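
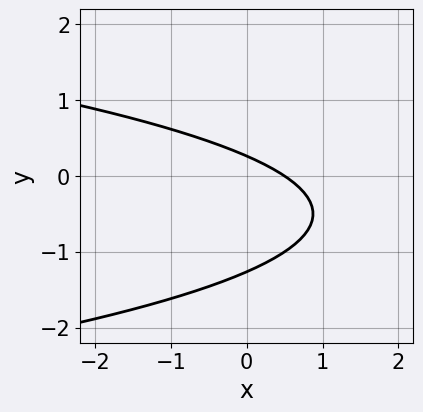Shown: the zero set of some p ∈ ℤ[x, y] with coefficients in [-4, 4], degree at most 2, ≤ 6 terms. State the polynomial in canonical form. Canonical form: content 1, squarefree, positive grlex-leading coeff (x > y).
3*y^2 + 2*x + 3*y - 1

First, the degree is 2 — the shape is more complex than any degree-1 curve.
Finally, solving for integer coefficients yields p as stated.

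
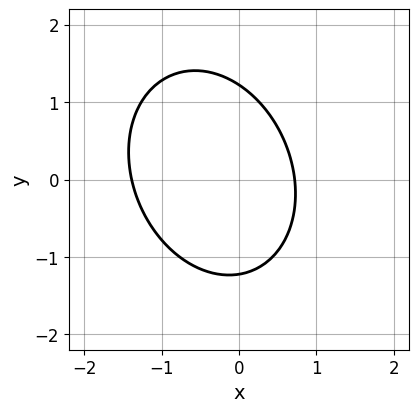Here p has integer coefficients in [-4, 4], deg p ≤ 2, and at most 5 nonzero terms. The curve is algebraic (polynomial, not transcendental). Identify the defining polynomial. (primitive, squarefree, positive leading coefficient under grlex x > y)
(a) deg p = 2. A generic line meets the curve in up to 2 points.
(b) Putting this together gives p.

3*x^2 + x*y + 2*y^2 + 2*x - 3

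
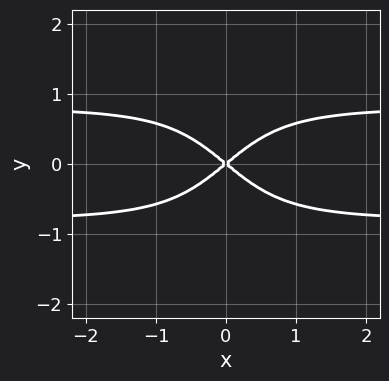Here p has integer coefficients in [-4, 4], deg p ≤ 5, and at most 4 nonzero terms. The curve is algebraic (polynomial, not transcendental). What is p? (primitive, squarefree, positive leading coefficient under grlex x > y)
3*x^2*y^2 - 2*x^2 + 3*y^2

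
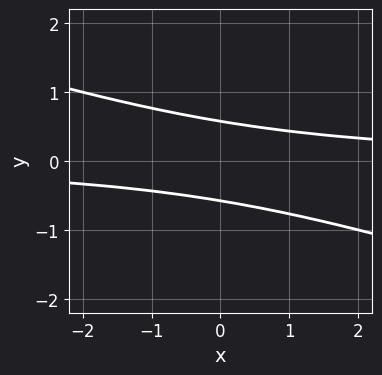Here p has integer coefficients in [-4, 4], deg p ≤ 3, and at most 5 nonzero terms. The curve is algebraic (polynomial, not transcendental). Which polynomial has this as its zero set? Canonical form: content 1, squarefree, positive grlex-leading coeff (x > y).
1. The degree is 2 — no degree-1 curve has this shape.
2. Checking where it meets the axes: it misses every integer gridline on the x-axis.
3. These observations pin down the coefficients.

x*y + 3*y^2 - 1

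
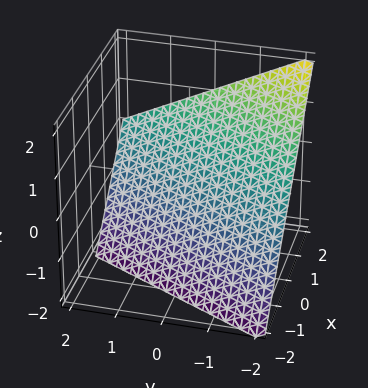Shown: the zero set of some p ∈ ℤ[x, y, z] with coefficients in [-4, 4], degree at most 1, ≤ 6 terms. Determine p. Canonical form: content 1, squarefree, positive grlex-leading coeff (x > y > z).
Degree: every cross-section is a straight line — this is a plane, so deg p = 1.
Reading off the gridlines: it meets the x-axis at x = 1 (among the integer gridlines); one z-axis crossing is at z = -1.
Together with the visible shape, these determine p as stated. Check: (0, -2, 0) on the y-axis lies on the surface, and p(0, -2, 0) = 0. ✓

2*x - y - 2*z - 2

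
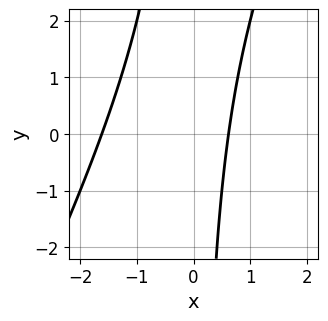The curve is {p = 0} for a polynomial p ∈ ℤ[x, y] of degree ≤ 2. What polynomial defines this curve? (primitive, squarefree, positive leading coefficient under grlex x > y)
2*x^2 - x*y + 2*x - 2

1. The degree is 2 — the shape is more complex than any degree-1 curve.
2. Checking where it meets the axes: it misses every integer gridline on the y-axis.
3. These observations pin down the coefficients.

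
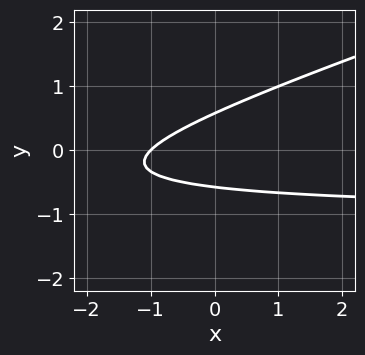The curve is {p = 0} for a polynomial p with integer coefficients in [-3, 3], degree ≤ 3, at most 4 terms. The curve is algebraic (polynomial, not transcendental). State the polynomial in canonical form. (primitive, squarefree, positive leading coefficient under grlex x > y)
x*y - 3*y^2 + x + 1

First, the degree is 2 — a generic line meets the curve in up to 2 points.
Next, reading off the gridlines: it meets the x-axis at x = -1 (among the integer gridlines).
Finally, the integer polynomial consistent with all of this is the stated p.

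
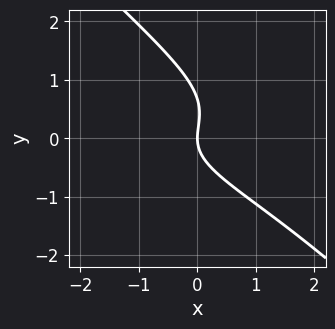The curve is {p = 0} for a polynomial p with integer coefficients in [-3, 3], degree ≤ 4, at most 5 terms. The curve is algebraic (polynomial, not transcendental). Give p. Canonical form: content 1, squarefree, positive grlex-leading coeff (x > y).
3*x*y^2 + 3*y^3 - 2*y^2 + 3*x

(a) deg p = 3.
(b) From the axis intercepts and sections: one y-axis crossing is at y = 0; it meets the x-axis at x = 0 (among the integer gridlines).
(c) Solving for integer coefficients yields p as stated.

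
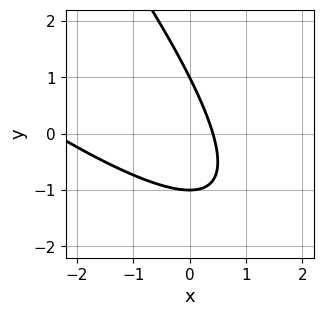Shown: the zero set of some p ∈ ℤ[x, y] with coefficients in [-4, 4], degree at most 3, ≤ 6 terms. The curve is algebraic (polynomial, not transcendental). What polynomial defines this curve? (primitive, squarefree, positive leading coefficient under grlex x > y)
x^2 + 2*x*y + y^2 + 2*x - 1

Degree: a generic line meets the curve in up to 2 points, so deg p = 2.
From the visible intercepts: the y-axis gridline crossings are at y ∈ {-1, 1}.
Matching integer coefficients to the picture gives p.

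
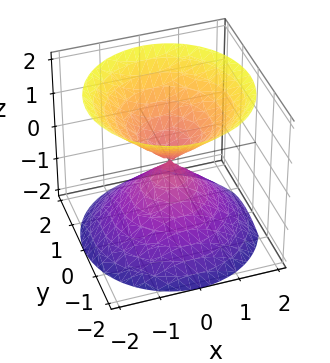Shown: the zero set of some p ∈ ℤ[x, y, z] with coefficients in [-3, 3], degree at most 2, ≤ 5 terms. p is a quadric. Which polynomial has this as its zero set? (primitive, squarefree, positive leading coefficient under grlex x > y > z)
x^2 + y^2 - z^2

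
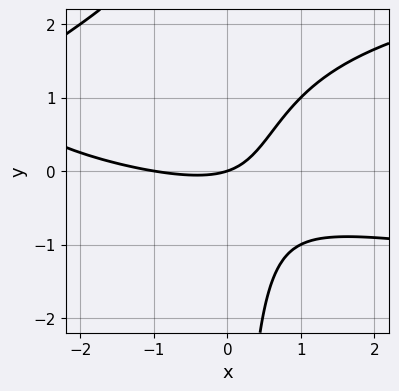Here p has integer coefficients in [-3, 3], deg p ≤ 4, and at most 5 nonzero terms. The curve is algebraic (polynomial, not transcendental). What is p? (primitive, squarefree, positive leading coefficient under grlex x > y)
(a) deg p = 3. The shape is more complex than any degree-2 curve.
(b) Against the integer gridlines: one y-axis crossing is at y = 0; among the integer gridlines, it crosses the x-axis at x ∈ {-1, 0}.
(c) Solving for integer coefficients yields p as stated.

2*x*y^2 - x^2 - 3*x*y - x + 3*y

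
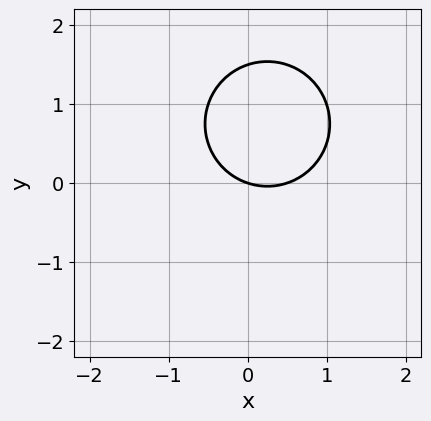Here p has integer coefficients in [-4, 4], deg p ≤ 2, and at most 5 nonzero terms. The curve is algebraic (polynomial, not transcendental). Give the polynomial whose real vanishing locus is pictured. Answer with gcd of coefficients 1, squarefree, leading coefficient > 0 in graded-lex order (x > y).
(a) The degree is 2 — no degree-1 curve has this shape.
(b) Reading off the gridlines: it meets the y-axis at y = 0 (among the integer gridlines); it meets the x-axis at x = 0 (among the integer gridlines).
(c) Fitting integer coefficients to these (and the overall shape) gives p.

2*x^2 + 2*y^2 - x - 3*y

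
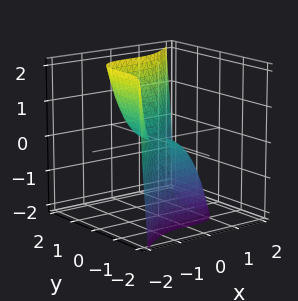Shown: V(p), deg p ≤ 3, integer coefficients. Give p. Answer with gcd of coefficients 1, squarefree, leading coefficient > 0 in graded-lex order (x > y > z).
x^3 - y^3 + z

1. The degree is 3 — the shape is more complex than any degree-2 surface.
2. From the visible intercepts: it meets the z-axis at z = 0 (among the integer gridlines); it crosses the x-axis at the gridline x = 0.
3. Fitting integer coefficients to these (and the overall shape) gives p.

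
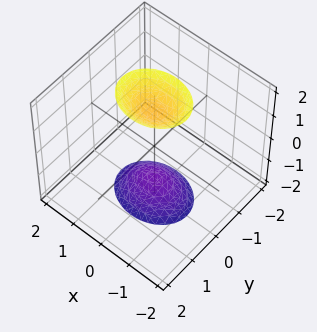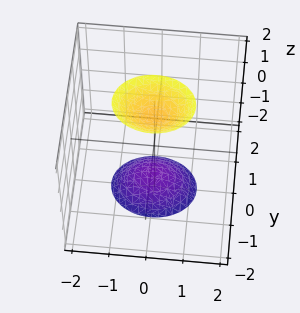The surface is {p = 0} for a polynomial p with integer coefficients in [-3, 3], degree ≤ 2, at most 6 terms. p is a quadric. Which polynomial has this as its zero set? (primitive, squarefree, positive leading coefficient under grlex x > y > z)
2*x^2 + 3*y^2 - z^2 + 2

The picture has 2 separate pieces.
deg p = 2.
Symmetries: it's symmetric under x → −x, forcing even powers of x; it's symmetric under y → −y, forcing even powers of y; the z ↦ −z reflection is a symmetry, so z appears only in even powers.
Checking where it meets the axes: no y-intercept at any integer in the box; the surface avoids every integer x-axis point in the box.
Assembling these constraints gives the stated polynomial.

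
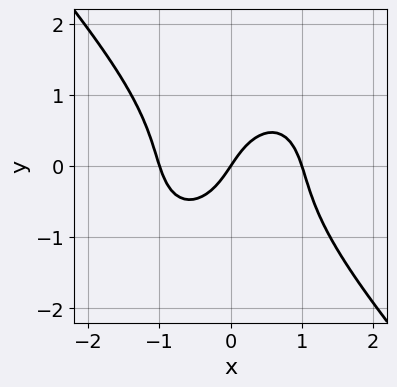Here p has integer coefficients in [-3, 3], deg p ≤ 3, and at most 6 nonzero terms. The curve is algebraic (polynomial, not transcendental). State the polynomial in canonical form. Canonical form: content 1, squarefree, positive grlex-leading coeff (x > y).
(a) deg p = 3. A generic line meets the curve in up to 3 points.
(b) From the visible intercepts: the x-axis gridline crossings are at x ∈ {-1, 0, 1}; one y-axis crossing is at y = 0.
(c) Assembling these constraints gives the stated polynomial.

3*x^3 + 2*y^3 - 3*x + 2*y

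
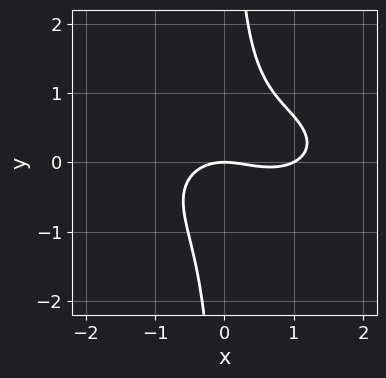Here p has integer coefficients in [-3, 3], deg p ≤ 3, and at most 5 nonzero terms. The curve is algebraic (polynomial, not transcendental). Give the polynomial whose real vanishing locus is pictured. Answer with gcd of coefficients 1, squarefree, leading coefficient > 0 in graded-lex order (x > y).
(a) deg p = 3. The shape is more complex than any degree-2 curve.
(b) Reading off the gridlines: it meets the y-axis at y = 0 (among the integer gridlines); among the integer gridlines, it crosses the x-axis at x ∈ {0, 1}.
(c) These observations pin down the coefficients.

x^3 + 3*x*y^2 - x^2 - 2*y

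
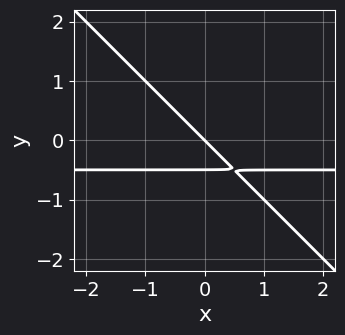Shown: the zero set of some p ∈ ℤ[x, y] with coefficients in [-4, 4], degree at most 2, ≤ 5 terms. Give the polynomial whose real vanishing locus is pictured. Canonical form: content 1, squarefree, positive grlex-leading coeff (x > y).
2*x*y + 2*y^2 + x + y

The degree is 2 — a generic line meets the curve in up to 2 points.
Reading off the gridlines: one x-axis crossing is at x = 0; it crosses the y-axis at the gridline y = 0.
Matching integer coefficients to the picture gives p.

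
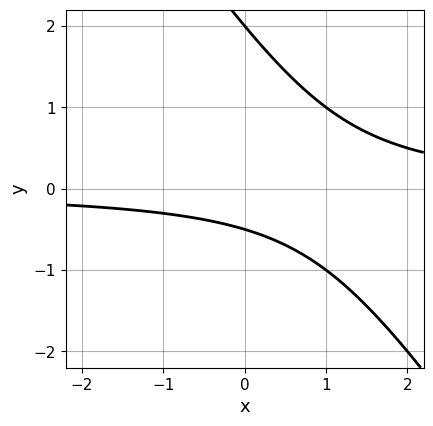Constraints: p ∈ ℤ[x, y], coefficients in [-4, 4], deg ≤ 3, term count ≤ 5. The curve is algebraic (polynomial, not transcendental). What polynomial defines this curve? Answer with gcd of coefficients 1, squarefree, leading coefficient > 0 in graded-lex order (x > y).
3*x*y + 2*y^2 - 3*y - 2

First, deg p = 2.
Next, checking where it meets the axes: it misses every integer gridline on the x-axis; one y-axis crossing is at y = 2.
Finally, fitting integer coefficients to these (and the overall shape) gives p.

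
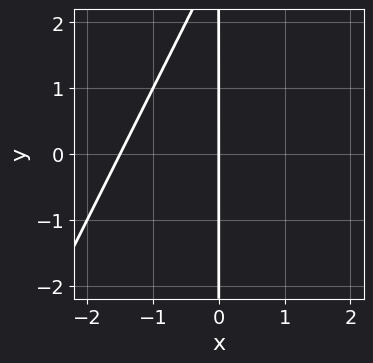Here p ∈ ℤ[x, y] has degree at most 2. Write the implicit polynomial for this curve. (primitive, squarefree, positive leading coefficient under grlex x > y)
1. Degree: no degree-1 curve has this shape, so deg p = 2.
2. Observable constraints: every point of the y-axis in the box is on the curve; it meets the x-axis at x = 0 (among the integer gridlines).
3. Fitting integer coefficients to these (and the overall shape) gives p.

2*x^2 - x*y + 3*x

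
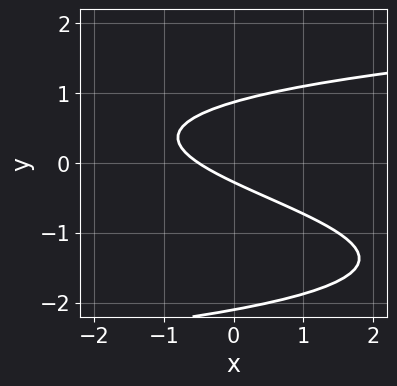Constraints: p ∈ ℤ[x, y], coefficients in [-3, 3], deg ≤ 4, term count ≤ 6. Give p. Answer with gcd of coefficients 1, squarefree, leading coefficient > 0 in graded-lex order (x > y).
2*y^3 + 3*y^2 - 2*x - 3*y - 1

The degree is 3 — a generic line meets the curve in up to 3 points.
Putting this together gives p.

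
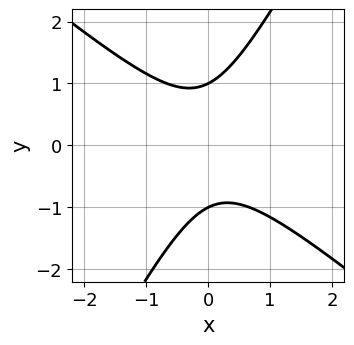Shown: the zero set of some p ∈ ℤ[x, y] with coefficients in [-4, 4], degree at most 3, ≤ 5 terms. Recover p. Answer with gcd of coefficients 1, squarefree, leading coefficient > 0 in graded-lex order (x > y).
3*x^2 + 2*x*y - 2*y^2 + 2

First, the degree is 2 — a generic line meets the curve in up to 2 points.
Next, reading off the gridlines: no x-intercept at any integer in the box; the y-axis gridline crossings are at y ∈ {-1, 1}.
Finally, matching integer coefficients to the picture gives p.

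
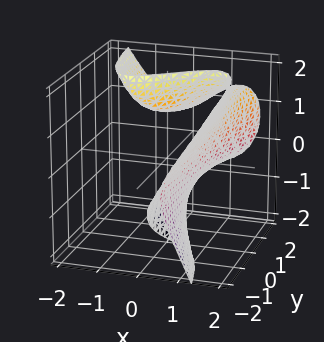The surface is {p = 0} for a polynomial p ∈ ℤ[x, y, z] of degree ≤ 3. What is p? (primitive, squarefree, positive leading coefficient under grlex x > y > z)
1. The degree is 3 — the shape is more complex than any degree-2 surface.
2. From the axis intercepts and sections: it misses every integer gridline on the z-axis; no y-intercept at any integer in the box.
3. The integer polynomial consistent with all of this is the stated p.

3*x^3 - 2*x^2*y + 2*y*z^2 - 3*x*z - 2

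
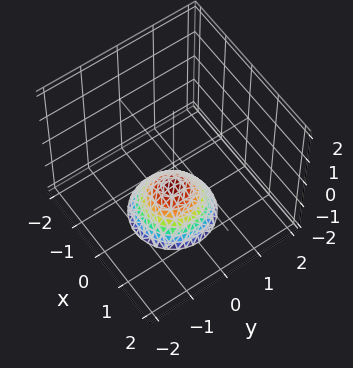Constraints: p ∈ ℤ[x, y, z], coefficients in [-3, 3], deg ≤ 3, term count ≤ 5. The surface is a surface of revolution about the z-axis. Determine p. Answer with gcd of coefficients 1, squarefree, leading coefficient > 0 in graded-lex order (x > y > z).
x^2 + y^2 + z + 1

The degree is 2 — the shape is more complex than any degree-1 surface.
Symmetry: the surface is invariant under rotation about z: p = q(x² + y², z).
Observable constraints: the surface avoids every integer x-axis point in the box; a circular section at z = -2 has radius exactly 1.
Together with the visible shape, these determine p as stated. Check: (0, 0, -1) on the z-axis lies on the surface, and p(0, 0, -1) = 0. ✓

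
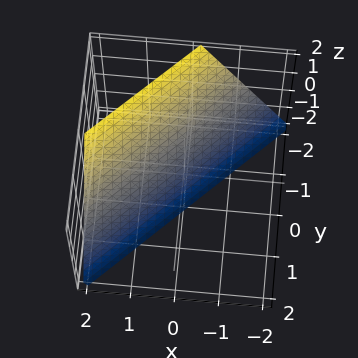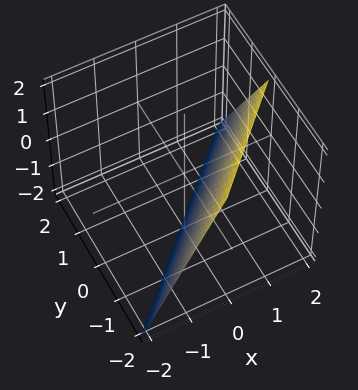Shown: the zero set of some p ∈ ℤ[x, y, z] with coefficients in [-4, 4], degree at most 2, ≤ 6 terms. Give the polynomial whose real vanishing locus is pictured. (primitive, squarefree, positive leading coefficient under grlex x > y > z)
2*x - 2*y - z - 2

1. Degree: the surface is flat (a plane), so deg p = 1.
2. Reading off the gridlines: it meets the z-axis at z = -2 (among the integer gridlines); one x-axis crossing is at x = 1; it crosses the y-axis at the gridline y = -1.
3. Solving for integer coefficients yields p as stated.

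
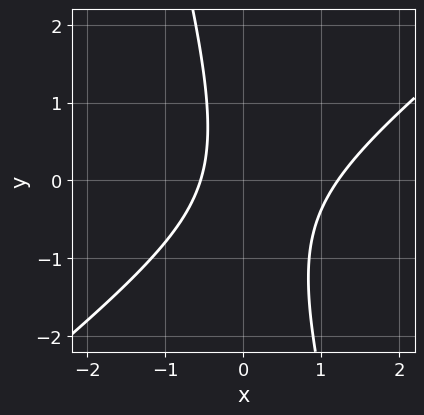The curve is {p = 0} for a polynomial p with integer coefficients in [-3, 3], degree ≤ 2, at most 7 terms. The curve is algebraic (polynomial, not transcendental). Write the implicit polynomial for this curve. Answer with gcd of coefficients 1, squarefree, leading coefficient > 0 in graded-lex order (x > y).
3*x^2 - 3*x*y - y^2 - 2*x - 2

First, the degree is 2 — a generic line meets the curve in up to 2 points.
Next, reading off the gridlines: the curve avoids every integer y-axis point in the box.
Finally, matching integer coefficients to the picture gives p.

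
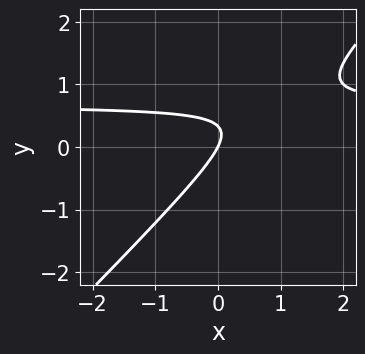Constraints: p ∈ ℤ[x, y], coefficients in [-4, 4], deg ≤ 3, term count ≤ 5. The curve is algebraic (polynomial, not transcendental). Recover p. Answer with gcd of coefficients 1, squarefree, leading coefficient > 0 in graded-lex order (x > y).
1. deg p = 2. No degree-1 curve has this shape.
2. From the visible intercepts: it meets the y-axis at y = 0 (among the integer gridlines); it crosses the x-axis at the gridline x = 0.
3. Fitting integer coefficients to these (and the overall shape) gives p.

3*x*y - 3*y^2 - 2*x + y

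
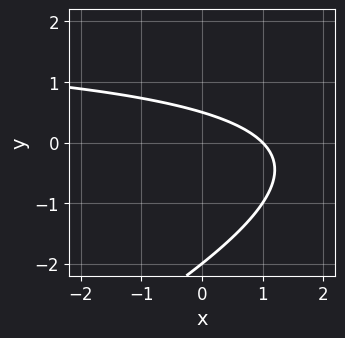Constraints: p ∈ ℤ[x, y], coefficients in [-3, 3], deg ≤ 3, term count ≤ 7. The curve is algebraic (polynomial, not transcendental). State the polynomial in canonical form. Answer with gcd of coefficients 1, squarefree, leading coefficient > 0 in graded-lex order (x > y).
First, the degree is 2 — a generic line meets the curve in up to 2 points.
Then, from the visible intercepts: it meets the y-axis at y = -2 (among the integer gridlines); it meets the x-axis at x = 1 (among the integer gridlines).
Finally, putting this together gives p.

x*y - 2*y^2 - 2*x - 3*y + 2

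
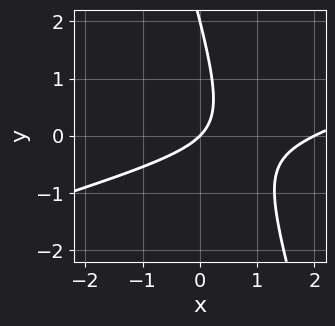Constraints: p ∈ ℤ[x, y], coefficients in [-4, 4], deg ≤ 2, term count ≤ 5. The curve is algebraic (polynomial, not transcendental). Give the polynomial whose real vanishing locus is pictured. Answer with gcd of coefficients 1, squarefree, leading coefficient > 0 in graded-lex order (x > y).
Degree: the shape is more complex than any degree-1 curve, so deg p = 2.
Observable constraints: the x-axis gridline crossings are at x ∈ {0, 2}; among the integer gridlines, it crosses the y-axis at y ∈ {0, 2}.
Matching integer coefficients to the picture gives p.

x^2 - 3*x*y - y^2 - 2*x + 2*y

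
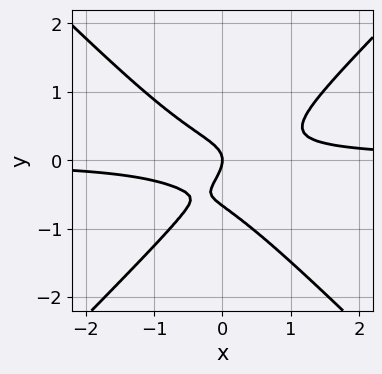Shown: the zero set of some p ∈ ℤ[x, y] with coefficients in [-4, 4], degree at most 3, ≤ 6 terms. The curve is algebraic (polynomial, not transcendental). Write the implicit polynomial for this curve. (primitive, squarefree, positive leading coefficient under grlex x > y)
3*x^2*y - 3*y^3 - 2*y^2 - x

1. deg p = 3. A generic line meets the curve in up to 3 points.
2. Checking where it meets the axes: it meets the y-axis at y = 0 (among the integer gridlines); one x-axis crossing is at x = 0.
3. Fitting integer coefficients to these (and the overall shape) gives p.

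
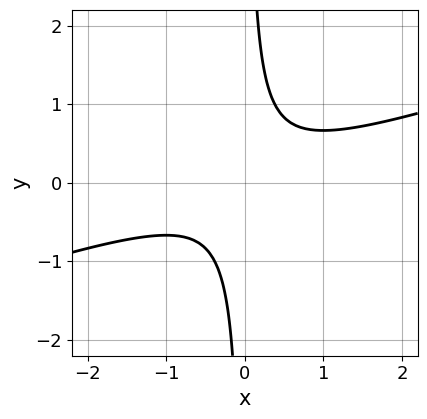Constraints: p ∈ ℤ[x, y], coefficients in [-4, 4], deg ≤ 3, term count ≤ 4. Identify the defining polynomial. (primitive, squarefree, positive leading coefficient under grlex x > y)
1. The degree is 2 — the shape is more complex than any degree-1 curve.
2. Checking where it meets the axes: no y-intercept at any integer in the box; the curve avoids every integer x-axis point in the box.
3. Putting this together gives p.

x^2 - 3*x*y + 1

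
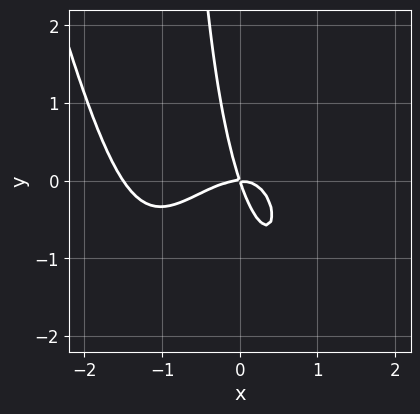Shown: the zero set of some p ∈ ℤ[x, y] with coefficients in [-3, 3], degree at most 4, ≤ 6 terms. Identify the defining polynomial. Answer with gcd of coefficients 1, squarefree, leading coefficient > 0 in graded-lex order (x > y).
First, degree: no degree-3 curve has this shape, so deg p = 4.
Then, from the axis intercepts and sections: it meets the x-axis at x = 0 (among the integer gridlines); it crosses the y-axis at the gridline y = 0.
Finally, the integer polynomial consistent with all of this is the stated p.

2*x^4 + 3*x^3 + x*y^2 + 3*x*y + y^2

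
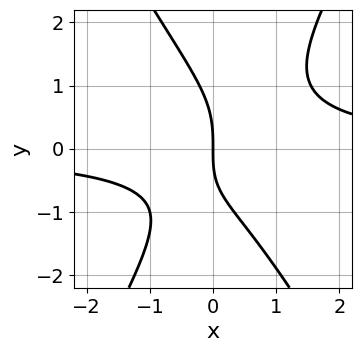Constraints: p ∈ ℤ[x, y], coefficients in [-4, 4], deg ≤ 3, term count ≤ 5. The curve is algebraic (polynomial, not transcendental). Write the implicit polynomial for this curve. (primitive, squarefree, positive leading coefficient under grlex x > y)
3*x^2*y - y^3 - x*y - 3*x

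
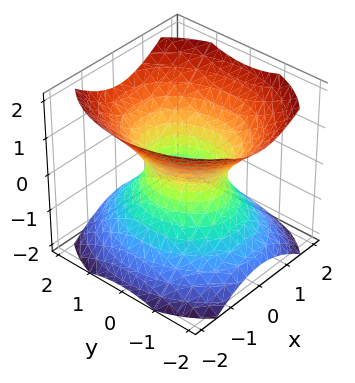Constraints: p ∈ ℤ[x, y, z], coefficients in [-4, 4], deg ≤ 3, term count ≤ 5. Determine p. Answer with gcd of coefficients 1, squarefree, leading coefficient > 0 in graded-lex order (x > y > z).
First, degree: one connected sheet with a waist; a quadric, so deg p = 2.
Then, symmetries: mirror symmetry z ↦ −z ⇒ only even powers of z; the y ↦ −y reflection is a symmetry, so y appears only in even powers; mirror symmetry x ↦ −x ⇒ only even powers of x.
Then, from the axis intercepts and sections: the y-axis gridline crossings are at y ∈ {-1, 1}; it misses every integer gridline on the z-axis.
Finally, together with the visible shape, these determine p as stated.

3*x^2 + 2*y^2 - 3*z^2 - 2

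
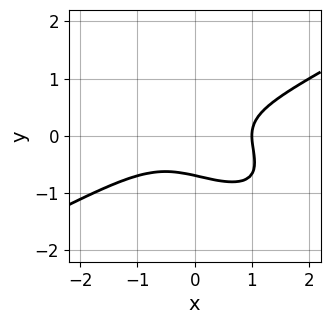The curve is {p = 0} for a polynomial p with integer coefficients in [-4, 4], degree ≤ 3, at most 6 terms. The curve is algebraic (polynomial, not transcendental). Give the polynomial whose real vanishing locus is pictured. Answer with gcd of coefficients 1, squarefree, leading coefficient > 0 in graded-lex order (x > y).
1. Degree: a generic line meets the curve in up to 3 points, so deg p = 3.
2. Against the integer gridlines: one x-axis crossing is at x = 1.
3. Matching integer coefficients to the picture gives p.

x^3 - 2*x*y^2 - 3*y^3 - 1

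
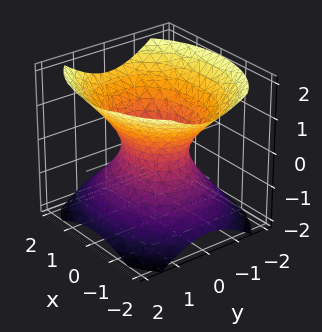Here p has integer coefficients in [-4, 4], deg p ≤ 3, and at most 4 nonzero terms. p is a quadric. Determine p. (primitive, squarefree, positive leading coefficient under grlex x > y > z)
1. deg p = 2. One connected sheet with a waist; a quadric.
2. Symmetries: the y ↦ −y reflection is a symmetry, so y appears only in even powers; the x ↦ −x reflection is a symmetry, so x appears only in even powers; mirror symmetry z ↦ −z ⇒ only even powers of z.
3. Checking where it meets the axes: it misses every integer gridline on the z-axis; among the integer gridlines, it crosses the x-axis at x ∈ {-1, 1}.
4. Assembling these constraints gives the stated polynomial.

2*x^2 + 3*y^2 - 3*z^2 - 2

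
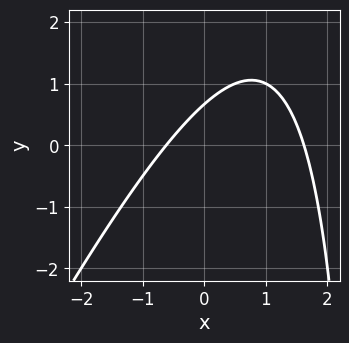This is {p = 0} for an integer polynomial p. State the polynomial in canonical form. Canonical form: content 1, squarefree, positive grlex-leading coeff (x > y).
2*x^2 - x*y - 2*x + 3*y - 2

First, degree: no degree-1 curve has this shape, so deg p = 2.
Finally, matching integer coefficients to the picture gives p.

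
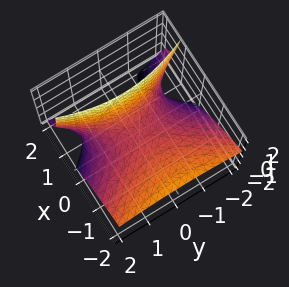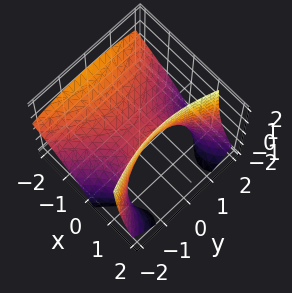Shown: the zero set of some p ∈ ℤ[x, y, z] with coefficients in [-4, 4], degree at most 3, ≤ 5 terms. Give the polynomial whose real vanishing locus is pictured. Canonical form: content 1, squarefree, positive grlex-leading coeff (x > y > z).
2*x^2 + 3*x*z - y^2 - 3*z

The degree is 2 — a generic line meets the surface in up to 2 points.
Against the integer gridlines: it meets the z-axis at z = 0 (among the integer gridlines); it crosses the x-axis at the gridline x = 0; one y-axis crossing is at y = 0.
Assembling these constraints gives the stated polynomial.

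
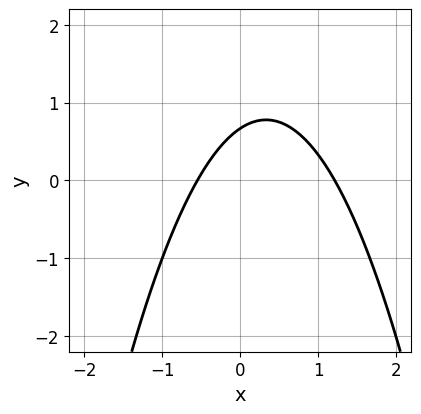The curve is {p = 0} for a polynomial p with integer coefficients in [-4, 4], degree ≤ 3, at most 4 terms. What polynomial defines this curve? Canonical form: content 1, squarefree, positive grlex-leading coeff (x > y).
Degree: no degree-1 curve has this shape, so deg p = 2.
Solving for integer coefficients yields p as stated.

3*x^2 - 2*x + 3*y - 2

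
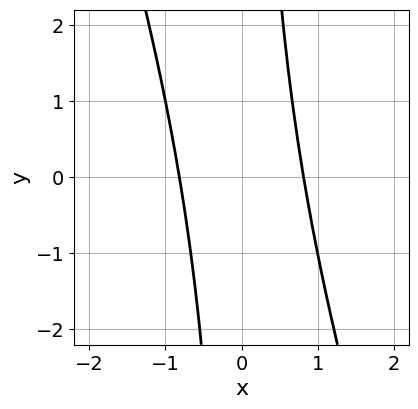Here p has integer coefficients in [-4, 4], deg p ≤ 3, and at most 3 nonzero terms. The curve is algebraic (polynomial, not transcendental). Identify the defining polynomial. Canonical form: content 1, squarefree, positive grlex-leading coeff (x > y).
First, degree: a generic line meets the curve in up to 2 points, so deg p = 2.
Then, reading off the gridlines: the curve avoids every integer y-axis point in the box.
Finally, assembling these constraints gives the stated polynomial.

3*x^2 + x*y - 2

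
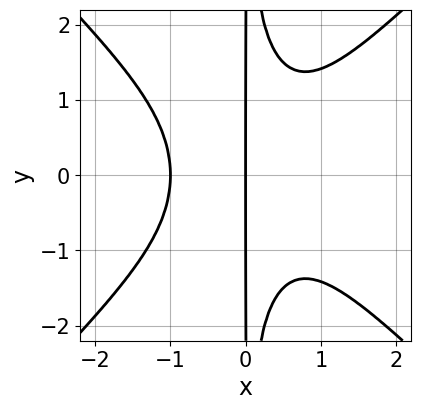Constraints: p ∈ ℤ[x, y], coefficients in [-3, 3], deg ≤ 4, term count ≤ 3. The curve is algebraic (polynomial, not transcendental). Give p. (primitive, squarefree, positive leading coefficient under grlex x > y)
1. Degree: a generic line meets the curve in up to 4 points, so deg p = 4.
2. Symmetries: it's symmetric under y → −y, forcing even powers of y.
3. Observable constraints: the visible y-axis segment lies entirely on the curve; among the integer gridlines, it crosses the x-axis at x ∈ {-1, 0}.
4. Together with the visible shape, these determine p as stated.

x^4 - x^2*y^2 + x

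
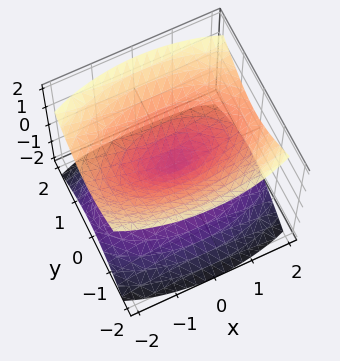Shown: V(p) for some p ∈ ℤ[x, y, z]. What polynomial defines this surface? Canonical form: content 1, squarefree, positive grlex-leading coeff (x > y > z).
There are 2 components. Treating them together as one polynomial.
deg p = 2. Two nappes meeting at a single point; a quadric.
Symmetries: mirror symmetry x ↦ −x ⇒ only even powers of x; the y ↦ −y reflection is a symmetry, so y appears only in even powers; the z ↦ −z reflection is a symmetry, so z appears only in even powers.
From the axis intercepts and sections: one z-axis crossing is at z = 0; it crosses the x-axis at the gridline x = 0; it crosses the y-axis at the gridline y = 0.
Putting this together gives p.

x^2 + 3*y^2 - 3*z^2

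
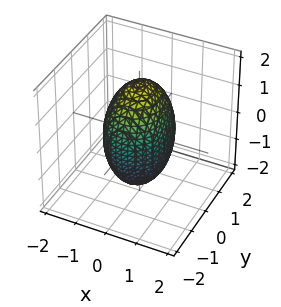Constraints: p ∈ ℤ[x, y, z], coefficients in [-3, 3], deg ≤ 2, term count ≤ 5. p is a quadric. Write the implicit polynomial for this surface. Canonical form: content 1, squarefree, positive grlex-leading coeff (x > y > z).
1. deg p = 2.
2. Symmetries: the z ↦ −z reflection is a symmetry, so z appears only in even powers; it's symmetric under x → −x, forcing even powers of x; it's symmetric under y → −y, forcing even powers of y.
3. From the visible intercepts: the x-axis gridline crossings are at x ∈ {-1, 1}.
4. The integer polynomial consistent with all of this is the stated p.

3*x^2 + 2*y^2 + z^2 - 3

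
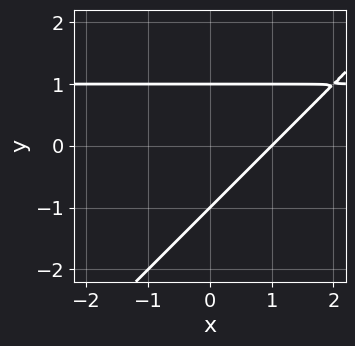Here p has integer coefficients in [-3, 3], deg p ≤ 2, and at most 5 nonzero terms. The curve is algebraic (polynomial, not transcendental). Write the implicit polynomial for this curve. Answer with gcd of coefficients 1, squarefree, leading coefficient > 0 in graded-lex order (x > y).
x*y - y^2 - x + 1

The degree is 2 — a generic line meets the curve in up to 2 points.
Against the integer gridlines: one x-axis crossing is at x = 1; among the integer gridlines, it crosses the y-axis at y ∈ {-1, 1}.
Solving for integer coefficients yields p as stated.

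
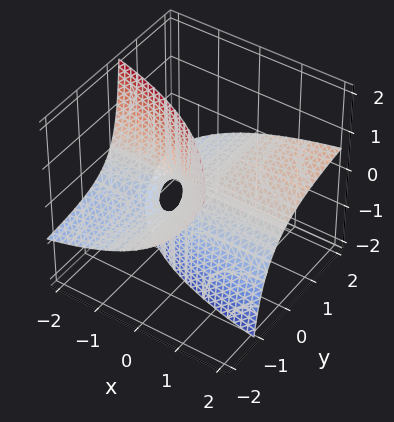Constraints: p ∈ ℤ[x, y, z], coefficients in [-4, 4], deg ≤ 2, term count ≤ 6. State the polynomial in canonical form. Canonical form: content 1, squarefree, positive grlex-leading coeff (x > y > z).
x*y - x*z - 2*y*z - z

First, the degree is 2 — no degree-1 surface has this shape.
Next, from the visible intercepts: every point of the y-axis in the box is on the surface; one z-axis crossing is at z = 0; the visible x-axis segment lies entirely on the surface.
Finally, putting this together gives p.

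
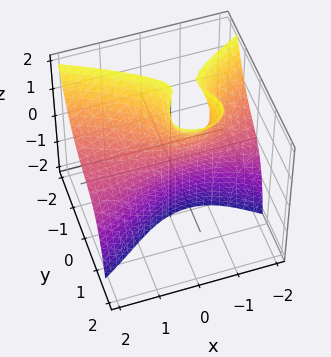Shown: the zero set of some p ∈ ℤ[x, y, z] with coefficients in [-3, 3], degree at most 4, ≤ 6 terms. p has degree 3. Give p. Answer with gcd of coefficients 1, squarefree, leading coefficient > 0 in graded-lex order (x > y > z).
x^2*z + 2*y^3 + x*z - 2*y*z + 3*y

Degree: the shape is more complex than any degree-2 surface, so deg p = 3.
From the axis intercepts and sections: the visible x-axis segment lies entirely on the surface; one y-axis crossing is at y = 0.
Putting this together gives p. Check: (0, 0, -1) on the z-axis lies on the surface, and p(0, 0, -1) = 0. ✓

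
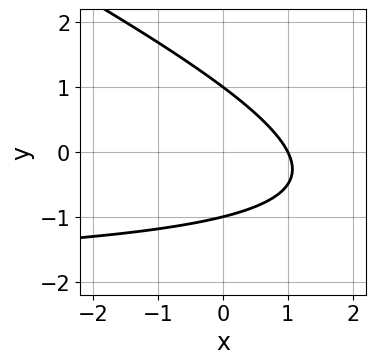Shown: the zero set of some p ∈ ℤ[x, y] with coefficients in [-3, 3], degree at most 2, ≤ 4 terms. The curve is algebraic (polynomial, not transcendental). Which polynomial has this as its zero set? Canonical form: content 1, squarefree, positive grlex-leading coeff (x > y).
x*y + 2*y^2 + 2*x - 2

(a) deg p = 2. No degree-1 curve has this shape.
(b) From the axis intercepts and sections: one x-axis crossing is at x = 1; among the integer gridlines, it crosses the y-axis at y ∈ {-1, 1}.
(c) Assembling these constraints gives the stated polynomial.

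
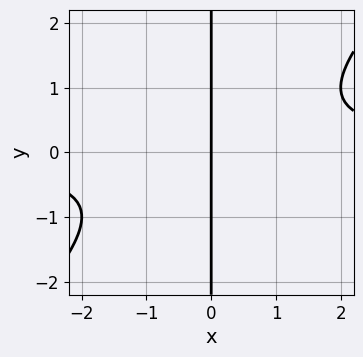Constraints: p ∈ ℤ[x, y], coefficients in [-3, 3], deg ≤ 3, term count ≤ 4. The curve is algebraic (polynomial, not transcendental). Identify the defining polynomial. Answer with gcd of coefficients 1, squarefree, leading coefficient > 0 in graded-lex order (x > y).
(a) Degree: the shape is more complex than any degree-2 curve, so deg p = 3.
(b) Checking where it meets the axes: it crosses the x-axis at the gridline x = 0; the visible y-axis segment lies entirely on the curve.
(c) The integer polynomial consistent with all of this is the stated p.

x^2*y - x*y^2 - x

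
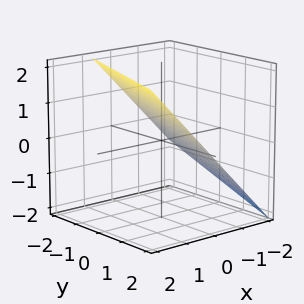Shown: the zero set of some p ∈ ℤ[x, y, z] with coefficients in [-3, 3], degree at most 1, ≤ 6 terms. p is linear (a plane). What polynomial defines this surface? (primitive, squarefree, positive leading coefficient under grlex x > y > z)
Degree: every cross-section is a straight line — this is a plane, so deg p = 1.
Observable constraints: it crosses the y-axis at the gridline y = 2.
Putting this together gives p.

3*x - y - 3*z + 2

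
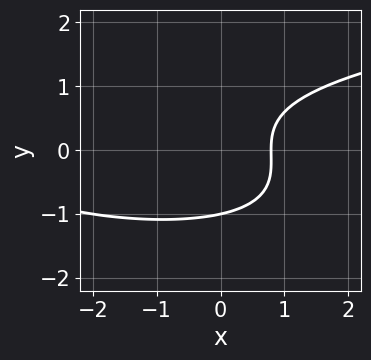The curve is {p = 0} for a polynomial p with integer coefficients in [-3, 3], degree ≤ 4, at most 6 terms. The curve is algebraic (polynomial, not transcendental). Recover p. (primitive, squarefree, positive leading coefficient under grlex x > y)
x*y^2 + 3*y^3 - x^2 - 3*x + 3

(a) deg p = 3. The shape is more complex than any degree-2 curve.
(b) From the visible intercepts: it crosses the y-axis at the gridline y = -1.
(c) Together with the visible shape, these determine p as stated.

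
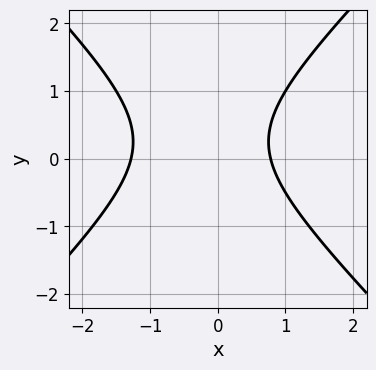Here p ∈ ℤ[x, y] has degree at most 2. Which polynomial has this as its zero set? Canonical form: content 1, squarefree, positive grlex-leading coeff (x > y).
Degree: no degree-1 curve has this shape, so deg p = 2.
Checking where it meets the axes: the curve avoids every integer y-axis point in the box.
Together with the visible shape, these determine p as stated.

2*x^2 - 2*y^2 + x + y - 2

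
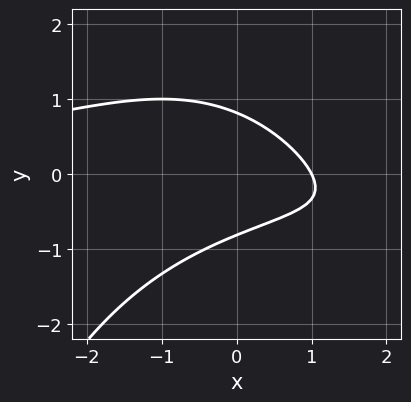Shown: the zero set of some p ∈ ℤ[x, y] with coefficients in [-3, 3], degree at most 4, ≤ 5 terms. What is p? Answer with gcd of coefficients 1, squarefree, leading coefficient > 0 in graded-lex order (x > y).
(a) deg p = 3. The shape is more complex than any degree-2 curve.
(b) Reading off the gridlines: it meets the x-axis at x = 1 (among the integer gridlines).
(c) Fitting integer coefficients to these (and the overall shape) gives p.

x^2*y + 3*y^2 + 2*x - 2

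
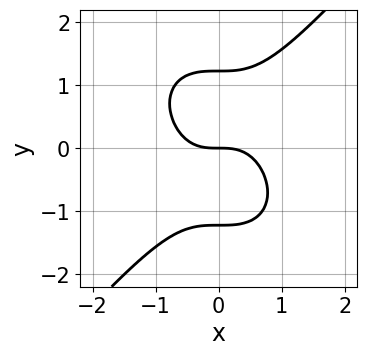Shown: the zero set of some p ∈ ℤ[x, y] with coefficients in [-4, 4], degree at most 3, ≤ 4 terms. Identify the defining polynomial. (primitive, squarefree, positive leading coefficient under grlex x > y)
3*x^3 - 2*y^3 + 3*y

(a) deg p = 3.
(b) From the axis intercepts and sections: one x-axis crossing is at x = 0; it crosses the y-axis at the gridline y = 0.
(c) The integer polynomial consistent with all of this is the stated p.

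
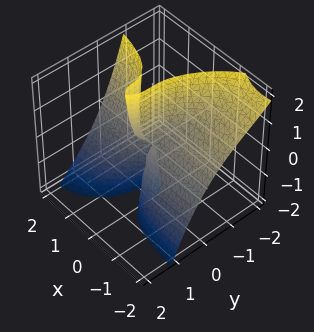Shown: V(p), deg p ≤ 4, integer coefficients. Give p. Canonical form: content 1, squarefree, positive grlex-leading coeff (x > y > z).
Degree: the shape is more complex than any degree-2 surface, so deg p = 3.
Observable constraints: it meets the y-axis at y = 0 (among the integer gridlines); the visible z-axis segment lies entirely on the surface; the visible x-axis segment lies entirely on the surface.
Assembling these constraints gives the stated polynomial.

3*x^2*y + 2*x^2*z - 2*x*y^2 + y^3 - x*z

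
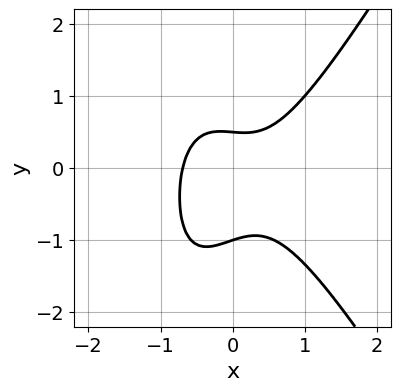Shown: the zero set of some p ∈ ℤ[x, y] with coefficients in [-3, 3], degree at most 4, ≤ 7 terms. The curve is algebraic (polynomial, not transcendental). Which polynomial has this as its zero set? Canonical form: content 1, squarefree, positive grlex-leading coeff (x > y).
3*x^3 - x*y^2 - 2*y^2 - y + 1

1. The degree is 3 — no degree-2 curve has this shape.
2. From the axis intercepts and sections: one y-axis crossing is at y = -1.
3. Matching integer coefficients to the picture gives p.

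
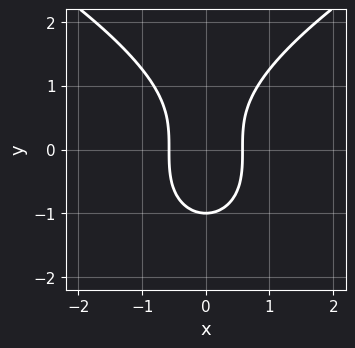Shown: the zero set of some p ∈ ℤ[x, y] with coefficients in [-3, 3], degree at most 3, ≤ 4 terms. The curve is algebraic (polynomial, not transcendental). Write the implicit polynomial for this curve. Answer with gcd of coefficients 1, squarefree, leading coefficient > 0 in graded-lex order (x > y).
y^3 - 3*x^2 + 1

First, degree: no degree-2 curve has this shape, so deg p = 3.
Next, symmetries: the x ↦ −x reflection is a symmetry, so x appears only in even powers.
Then, against the integer gridlines: it meets the y-axis at y = -1 (among the integer gridlines).
Finally, fitting integer coefficients to these (and the overall shape) gives p.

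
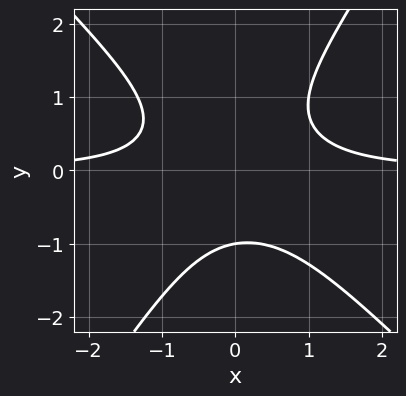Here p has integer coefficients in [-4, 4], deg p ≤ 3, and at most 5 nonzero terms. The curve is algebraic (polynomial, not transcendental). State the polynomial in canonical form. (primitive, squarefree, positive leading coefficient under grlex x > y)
The degree is 3 — no degree-2 curve has this shape.
Against the integer gridlines: no x-intercept at any integer in the box; it meets the y-axis at y = -1 (among the integer gridlines).
Together with the visible shape, these determine p as stated.

3*x^2*y + x*y^2 - 2*y^3 - 2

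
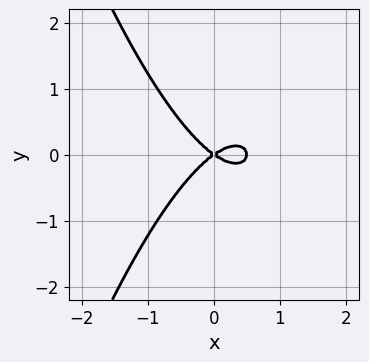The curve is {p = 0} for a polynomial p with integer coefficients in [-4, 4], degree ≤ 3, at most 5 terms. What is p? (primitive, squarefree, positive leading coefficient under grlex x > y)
1. The degree is 3 — a generic line meets the curve in up to 3 points.
2. Symmetries: it's symmetric under y → −y, forcing even powers of y.
3. Observable constraints: it crosses the x-axis at the gridline x = 0; it meets the y-axis at y = 0 (among the integer gridlines).
4. Matching integer coefficients to the picture gives p.

2*x^3 - x^2 + 2*y^2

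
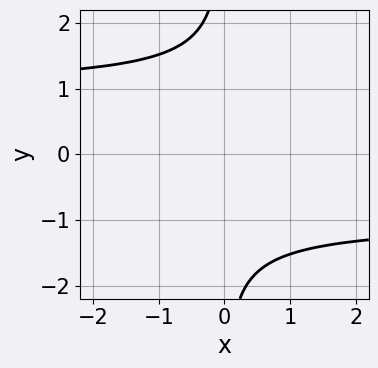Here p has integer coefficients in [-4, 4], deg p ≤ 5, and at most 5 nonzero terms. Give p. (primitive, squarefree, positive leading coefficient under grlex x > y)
x*y^3 - x*y + 2

First, deg p = 4. No degree-3 curve has this shape.
Then, from the visible intercepts: no y-intercept at any integer in the box; the curve avoids every integer x-axis point in the box.
Finally, solving for integer coefficients yields p as stated.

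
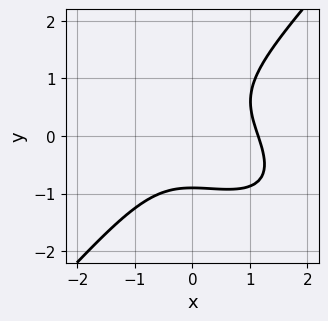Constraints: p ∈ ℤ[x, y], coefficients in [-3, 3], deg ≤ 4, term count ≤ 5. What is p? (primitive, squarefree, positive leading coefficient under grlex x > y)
The degree is 3 — the shape is more complex than any degree-2 curve.
Solving for integer coefficients yields p as stated.

2*x^3 + 2*x^2*y - 3*y^3 + y^2 - 3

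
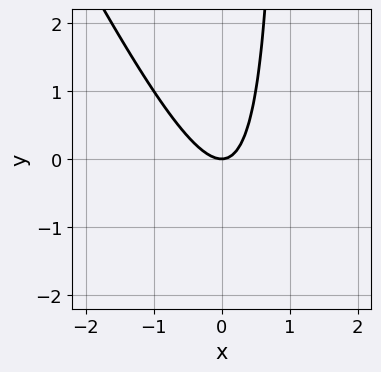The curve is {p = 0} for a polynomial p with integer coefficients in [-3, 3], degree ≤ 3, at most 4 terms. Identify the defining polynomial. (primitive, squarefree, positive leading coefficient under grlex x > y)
First, degree: no degree-1 curve has this shape, so deg p = 2.
Then, from the visible intercepts: it meets the x-axis at x = 0 (among the integer gridlines); it crosses the y-axis at the gridline y = 0.
Finally, together with the visible shape, these determine p as stated.

2*x^2 + x*y - y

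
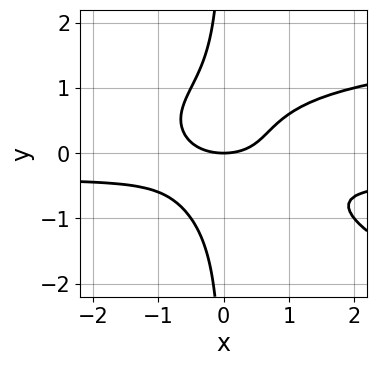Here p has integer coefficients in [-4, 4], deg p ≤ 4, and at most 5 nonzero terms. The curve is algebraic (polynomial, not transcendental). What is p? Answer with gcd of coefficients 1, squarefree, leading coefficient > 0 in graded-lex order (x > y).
x^2*y^2 + 3*x*y^3 - 2*x^2*y - x^2 + 2*y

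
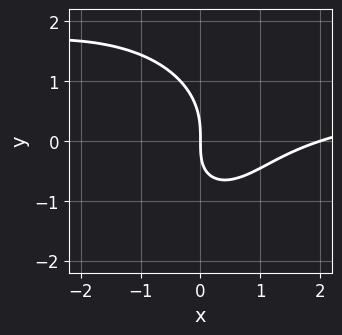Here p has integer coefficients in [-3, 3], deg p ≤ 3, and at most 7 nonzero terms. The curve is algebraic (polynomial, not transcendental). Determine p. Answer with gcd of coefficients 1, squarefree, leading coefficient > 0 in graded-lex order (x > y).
x^2*y + y^3 - x^2 + x*y + 2*x

(a) The degree is 3 — the shape is more complex than any degree-2 curve.
(b) Against the integer gridlines: one y-axis crossing is at y = 0; among the integer gridlines, it crosses the x-axis at x ∈ {0, 2}.
(c) Together with the visible shape, these determine p as stated.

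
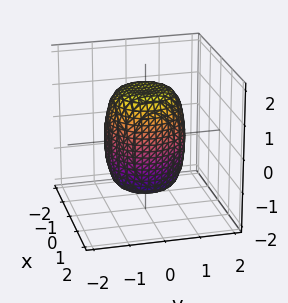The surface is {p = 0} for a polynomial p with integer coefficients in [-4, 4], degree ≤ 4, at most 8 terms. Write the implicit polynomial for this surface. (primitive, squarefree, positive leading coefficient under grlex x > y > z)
2*x^4 + 4*x^2*y^2 + 2*y^4 - x^2 - y^2 + z^2 - 2

First, degree: no degree-3 surface has this shape, so deg p = 4.
Then, symmetries: rotational symmetry about the z-axis ⇒ p depends on x, y only through x² + y².
Next, checking where it meets the axes: a circular section at z = 0 has radius between 1 and 2.
Finally, these observations pin down the coefficients.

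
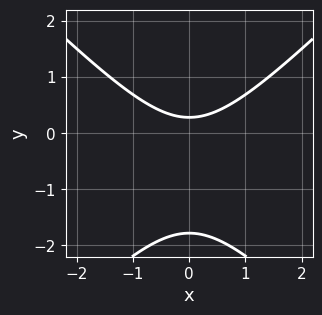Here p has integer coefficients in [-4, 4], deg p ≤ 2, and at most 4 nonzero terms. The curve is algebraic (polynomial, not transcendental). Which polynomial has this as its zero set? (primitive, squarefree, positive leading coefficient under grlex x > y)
2*x^2 - 2*y^2 - 3*y + 1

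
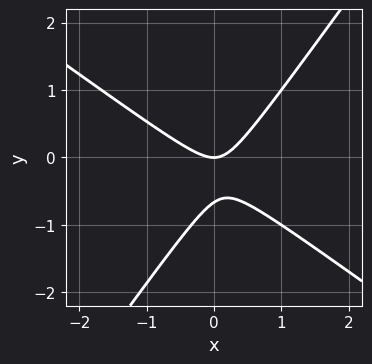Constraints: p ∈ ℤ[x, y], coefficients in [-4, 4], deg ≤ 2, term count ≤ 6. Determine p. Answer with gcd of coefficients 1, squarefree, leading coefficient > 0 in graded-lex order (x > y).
(a) deg p = 2. The shape is more complex than any degree-1 curve.
(b) Observable constraints: it crosses the x-axis at the gridline x = 0; one y-axis crossing is at y = 0.
(c) Solving for integer coefficients yields p as stated.

3*x^2 + 2*x*y - 3*y^2 - 2*y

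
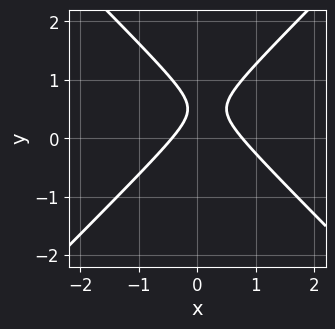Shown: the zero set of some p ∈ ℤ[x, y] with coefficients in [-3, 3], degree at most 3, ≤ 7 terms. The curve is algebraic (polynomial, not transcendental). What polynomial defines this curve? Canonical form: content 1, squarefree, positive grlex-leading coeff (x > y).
(a) The degree is 2 — no degree-1 curve has this shape.
(b) From the axis intercepts and sections: no y-intercept at any integer in the box.
(c) Together with the visible shape, these determine p as stated.

3*x^2 - 3*y^2 - x + 3*y - 1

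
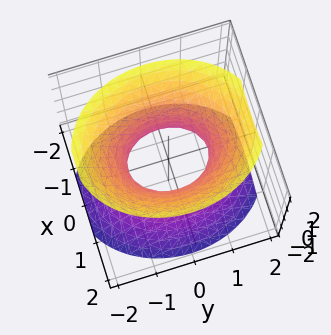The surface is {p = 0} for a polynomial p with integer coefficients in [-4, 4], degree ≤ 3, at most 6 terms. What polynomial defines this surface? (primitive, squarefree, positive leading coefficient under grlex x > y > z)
(a) Degree: one connected sheet with a waist; a quadric, so deg p = 2.
(b) Symmetries: mirror symmetry y ↦ −y ⇒ only even powers of y; it's symmetric under z → −z, forcing even powers of z; it's symmetric under x → −x, forcing even powers of x.
(c) Against the integer gridlines: the y-axis gridline crossings are at y ∈ {-1, 1}; the surface avoids every integer z-axis point in the box.
(d) The integer polynomial consistent with all of this is the stated p.

3*x^2 + 2*y^2 - 2*z^2 - 2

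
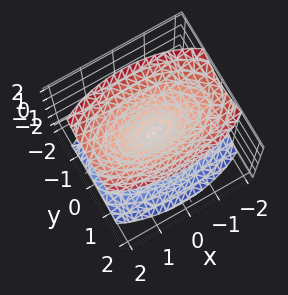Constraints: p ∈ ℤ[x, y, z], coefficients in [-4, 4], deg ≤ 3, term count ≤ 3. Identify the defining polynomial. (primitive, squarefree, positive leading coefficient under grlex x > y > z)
x^2 + 3*y^2 - 2*z^2

1. The picture has 2 separate pieces. Treating them together as one polynomial.
2. Degree: a double cone through the origin; a quadric, so deg p = 2.
3. Symmetries: it's symmetric under y → −y, forcing even powers of y; mirror symmetry x ↦ −x ⇒ only even powers of x; it's symmetric under z → −z, forcing even powers of z.
4. Reading off the gridlines: it crosses the x-axis at the gridline x = 0; it crosses the z-axis at the gridline z = 0.
5. Putting this together gives p.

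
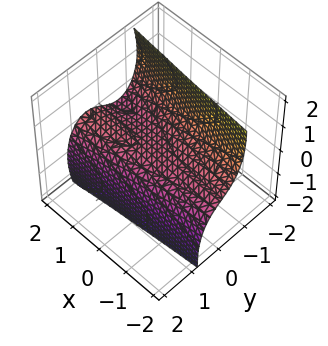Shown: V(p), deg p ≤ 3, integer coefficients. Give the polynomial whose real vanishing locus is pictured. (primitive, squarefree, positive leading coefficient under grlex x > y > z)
2*y^3 + y*z^2 - x*y + 3*z

(a) Degree: no degree-2 surface has this shape, so deg p = 3.
(b) From the visible intercepts: it crosses the z-axis at the gridline z = 0; it crosses the y-axis at the gridline y = 0; the visible x-axis segment lies entirely on the surface.
(c) Solving for integer coefficients yields p as stated.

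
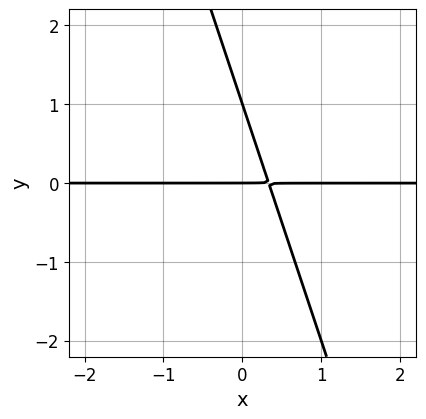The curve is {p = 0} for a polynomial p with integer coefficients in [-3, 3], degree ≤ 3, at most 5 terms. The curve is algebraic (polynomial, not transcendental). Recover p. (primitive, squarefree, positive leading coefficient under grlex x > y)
The degree is 2 — no degree-1 curve has this shape.
Reading off the gridlines: among the integer gridlines, it crosses the y-axis at y ∈ {0, 1}; every point of the x-axis in the box is on the curve.
Fitting integer coefficients to these (and the overall shape) gives p.

3*x*y + y^2 - y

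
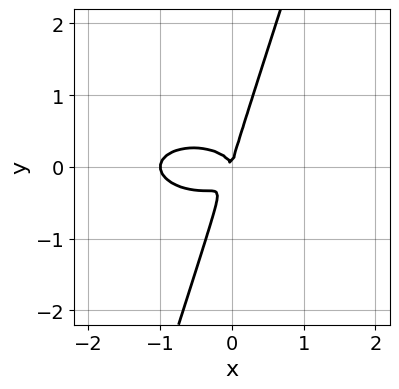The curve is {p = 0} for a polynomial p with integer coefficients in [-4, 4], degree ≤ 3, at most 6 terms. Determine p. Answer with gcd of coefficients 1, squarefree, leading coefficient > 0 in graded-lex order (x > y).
1. The degree is 3 — a generic line meets the curve in up to 3 points.
2. From the axis intercepts and sections: it crosses the y-axis at the gridline y = 0; among the integer gridlines, it crosses the x-axis at x ∈ {-1, 0}.
3. These observations pin down the coefficients.

x^3 + 3*x*y^2 - y^3 + x^2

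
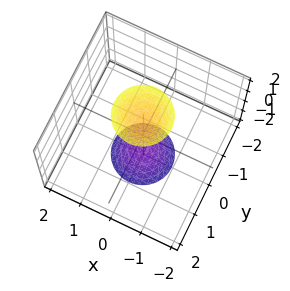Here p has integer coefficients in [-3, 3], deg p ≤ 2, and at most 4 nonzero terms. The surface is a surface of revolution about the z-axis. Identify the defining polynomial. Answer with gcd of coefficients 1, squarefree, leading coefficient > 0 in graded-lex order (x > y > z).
3*x^2 + 3*y^2 - z^2 + 2

(a) I count 2 distinct pieces. Treating them together as one polynomial.
(b) Degree: a generic line meets the surface in up to 2 points, so deg p = 2.
(c) By symmetry, every cross-section ⟂ z is a circle, so x, y appear only via x² + y².
(d) Reading off the gridlines: a circular section at z = -2 has radius between 0 and 1; it misses every integer gridline on the x-axis.
(e) Solving for integer coefficients yields p as stated.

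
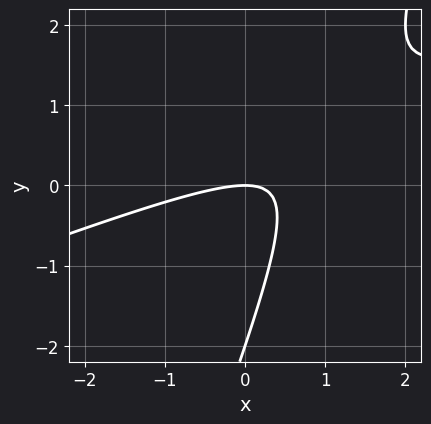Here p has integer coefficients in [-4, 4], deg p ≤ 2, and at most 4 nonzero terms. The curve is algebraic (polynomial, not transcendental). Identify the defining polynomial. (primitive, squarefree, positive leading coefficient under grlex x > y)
x^2 - 3*x*y + y^2 + 2*y

First, the degree is 2 — a generic line meets the curve in up to 2 points.
Next, against the integer gridlines: it meets the x-axis at x = 0 (among the integer gridlines); the y-axis gridline crossings are at y ∈ {-2, 0}.
Finally, these observations pin down the coefficients.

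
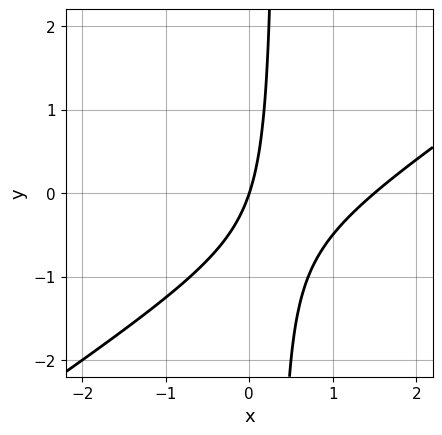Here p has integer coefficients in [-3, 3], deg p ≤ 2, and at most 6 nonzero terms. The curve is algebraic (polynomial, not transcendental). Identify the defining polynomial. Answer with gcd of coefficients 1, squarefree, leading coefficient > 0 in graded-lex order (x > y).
2*x^2 - 3*x*y - 3*x + y

(a) Degree: a generic line meets the curve in up to 2 points, so deg p = 2.
(b) From the axis intercepts and sections: one y-axis crossing is at y = 0; one x-axis crossing is at x = 0.
(c) Assembling these constraints gives the stated polynomial.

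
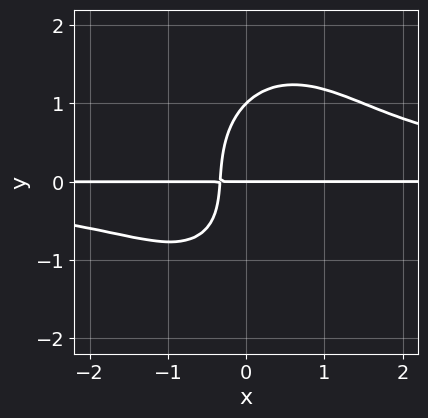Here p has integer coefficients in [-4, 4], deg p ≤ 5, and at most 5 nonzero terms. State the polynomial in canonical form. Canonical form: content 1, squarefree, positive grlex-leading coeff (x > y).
2*x^2*y^2 + y^4 - 3*x*y - y

First, deg p = 4.
Next, against the integer gridlines: among the integer gridlines, it crosses the y-axis at y ∈ {0, 1}; the visible x-axis segment lies entirely on the curve.
Finally, fitting integer coefficients to these (and the overall shape) gives p.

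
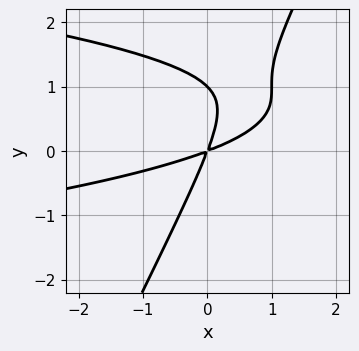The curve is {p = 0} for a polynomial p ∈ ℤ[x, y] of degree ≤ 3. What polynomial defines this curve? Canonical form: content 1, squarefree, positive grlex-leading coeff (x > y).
Degree: the shape is more complex than any degree-2 curve, so deg p = 3.
From the visible intercepts: one y-axis crossing is at y = 1.
These observations pin down the coefficients.

2*x*y^2 - y^3 + x^2 - 3*x*y + y^2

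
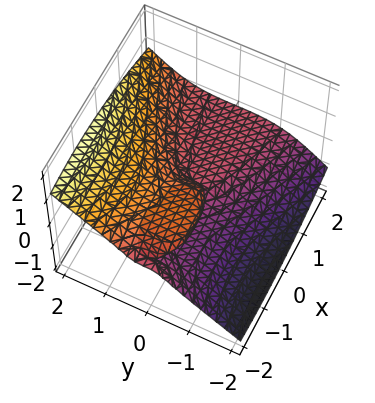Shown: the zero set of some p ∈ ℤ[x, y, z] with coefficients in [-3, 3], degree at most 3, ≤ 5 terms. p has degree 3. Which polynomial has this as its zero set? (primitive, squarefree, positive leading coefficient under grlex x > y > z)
Degree: a generic line meets the surface in up to 3 points, so deg p = 3.
From the visible intercepts: the visible x-axis segment lies entirely on the surface; it meets the y-axis at y = 0 (among the integer gridlines).
Together with the visible shape, these determine p as stated.

x^2*z - y^3 + 3*z^3 + 2*x*z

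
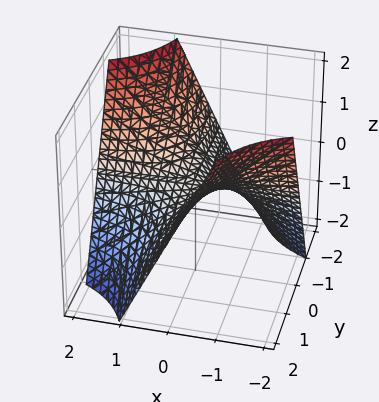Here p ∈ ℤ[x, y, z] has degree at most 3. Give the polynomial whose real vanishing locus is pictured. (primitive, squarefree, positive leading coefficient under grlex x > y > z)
(a) The degree is 2 — a hyperbolic paraboloid; a quadric.
(b) Against the integer gridlines: every point of the y-axis in the box is on the surface; it crosses the z-axis at the gridline z = 0.
(c) Solving for integer coefficients yields p as stated.

x*y + z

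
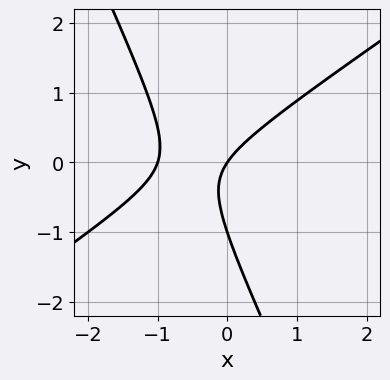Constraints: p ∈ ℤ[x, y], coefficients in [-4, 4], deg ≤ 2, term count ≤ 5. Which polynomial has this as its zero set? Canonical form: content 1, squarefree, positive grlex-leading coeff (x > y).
3*x^2 - 3*x*y - 2*y^2 + 3*x - 2*y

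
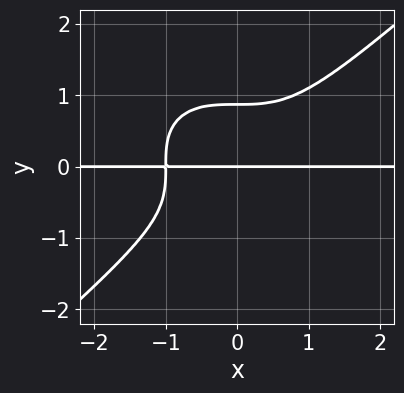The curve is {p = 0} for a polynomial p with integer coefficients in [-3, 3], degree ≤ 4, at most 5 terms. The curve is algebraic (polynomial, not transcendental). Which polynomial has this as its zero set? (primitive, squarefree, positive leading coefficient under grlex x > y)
First, degree: no degree-3 curve has this shape, so deg p = 4.
Next, from the axis intercepts and sections: every point of the x-axis in the box is on the curve; it meets the y-axis at y = 0 (among the integer gridlines).
Finally, matching integer coefficients to the picture gives p.

2*x^3*y - 3*y^4 + 2*y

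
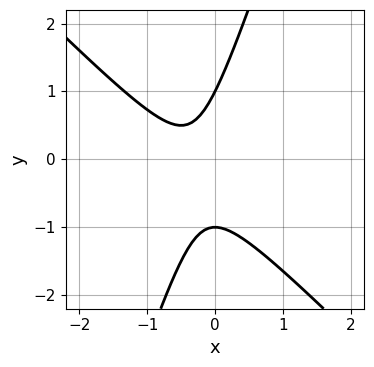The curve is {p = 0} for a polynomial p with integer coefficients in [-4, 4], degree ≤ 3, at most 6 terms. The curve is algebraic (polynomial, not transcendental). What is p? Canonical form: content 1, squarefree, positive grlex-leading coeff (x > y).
3*x^2 + 2*x*y - y^2 + 2*x + 1

First, the degree is 2 — no degree-1 curve has this shape.
Next, from the axis intercepts and sections: no x-intercept at any integer in the box; among the integer gridlines, it crosses the y-axis at y ∈ {-1, 1}.
Finally, assembling these constraints gives the stated polynomial.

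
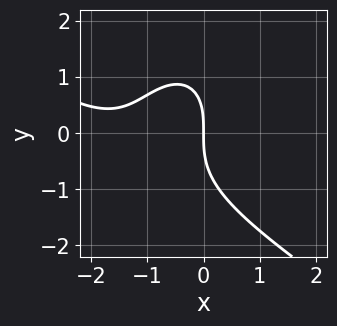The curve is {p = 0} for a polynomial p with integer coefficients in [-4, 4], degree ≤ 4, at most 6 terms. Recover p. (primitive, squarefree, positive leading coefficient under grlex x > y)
x^3 + x^2*y + y^3 + 3*x^2 + 3*x

(a) deg p = 3. No degree-2 curve has this shape.
(b) Observable constraints: it meets the x-axis at x = 0 (among the integer gridlines); it crosses the y-axis at the gridline y = 0.
(c) The integer polynomial consistent with all of this is the stated p.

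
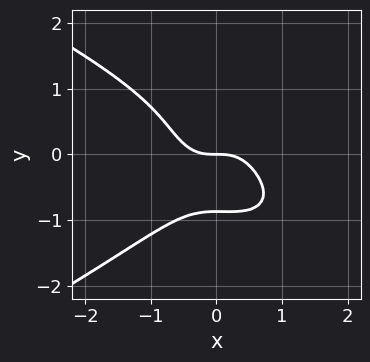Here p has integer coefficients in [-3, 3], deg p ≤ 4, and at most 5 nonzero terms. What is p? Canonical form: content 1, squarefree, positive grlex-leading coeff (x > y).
The degree is 4 — the shape is more complex than any degree-3 curve.
Checking where it meets the axes: it crosses the x-axis at the gridline x = 0; it crosses the y-axis at the gridline y = 0.
The integer polynomial consistent with all of this is the stated p.

3*y^4 + 3*x^3 + x^2*y + 2*y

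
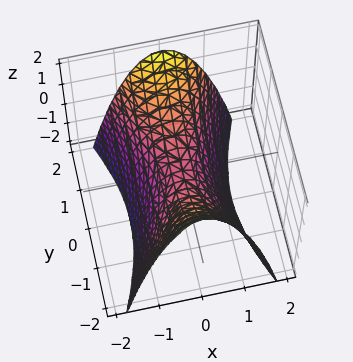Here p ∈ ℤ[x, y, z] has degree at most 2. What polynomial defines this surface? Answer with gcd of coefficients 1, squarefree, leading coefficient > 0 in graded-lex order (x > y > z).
3*x^2 - y^2 + 2*z

(a) deg p = 2. A saddle surface; a quadric.
(b) Symmetries: it's symmetric under y → −y, forcing even powers of y; the x ↦ −x reflection is a symmetry, so x appears only in even powers.
(c) From the axis intercepts and sections: it meets the x-axis at x = 0 (among the integer gridlines); it meets the y-axis at y = 0 (among the integer gridlines).
(d) Fitting integer coefficients to these (and the overall shape) gives p.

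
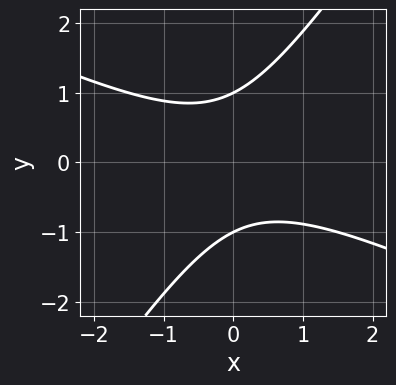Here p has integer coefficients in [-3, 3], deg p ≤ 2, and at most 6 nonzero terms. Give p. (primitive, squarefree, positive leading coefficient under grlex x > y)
First, deg p = 2.
Then, from the axis intercepts and sections: it misses every integer gridline on the x-axis; among the integer gridlines, it crosses the y-axis at y ∈ {-1, 1}.
Finally, assembling these constraints gives the stated polynomial.

2*x^2 + 3*x*y - 3*y^2 + 3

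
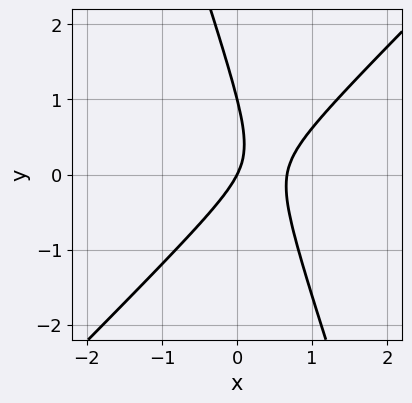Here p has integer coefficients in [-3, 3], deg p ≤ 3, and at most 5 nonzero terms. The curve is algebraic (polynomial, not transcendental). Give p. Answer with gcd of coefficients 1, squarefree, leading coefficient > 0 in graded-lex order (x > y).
3*x^2 - 2*x*y - y^2 - 2*x + y

The degree is 2 — the shape is more complex than any degree-1 curve.
From the visible intercepts: the y-axis gridline crossings are at y ∈ {0, 1}; one x-axis crossing is at x = 0.
These observations pin down the coefficients.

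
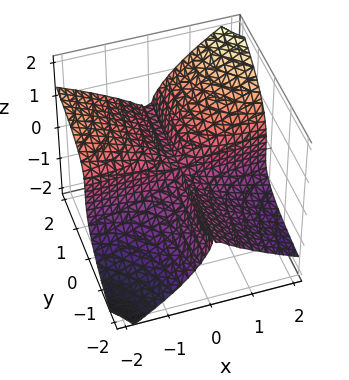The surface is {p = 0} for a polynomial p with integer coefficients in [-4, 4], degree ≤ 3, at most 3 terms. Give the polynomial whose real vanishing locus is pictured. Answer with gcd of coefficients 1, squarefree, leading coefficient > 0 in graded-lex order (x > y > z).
First, the degree is 3 — the shape is more complex than any degree-2 surface.
Next, reading off the gridlines: every point of the x-axis in the box is on the surface; it crosses the z-axis at the gridline z = 0; every point of the y-axis in the box is on the surface.
Finally, fitting integer coefficients to these (and the overall shape) gives p.

2*x^2*y + 2*x*y*z - 3*z^3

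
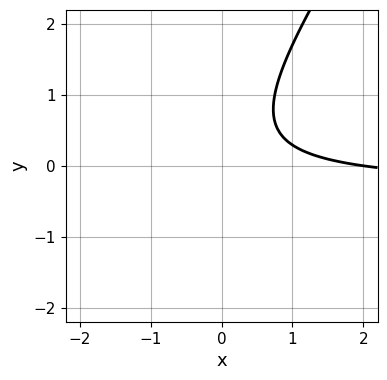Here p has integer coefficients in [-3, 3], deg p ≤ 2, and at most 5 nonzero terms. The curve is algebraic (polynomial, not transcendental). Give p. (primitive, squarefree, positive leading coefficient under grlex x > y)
1. Degree: a generic line meets the curve in up to 2 points, so deg p = 2.
2. Reading off the gridlines: one x-axis crossing is at x = 2; no y-intercept at any integer in the box.
3. Assembling these constraints gives the stated polynomial.

3*x*y - 2*y^2 + x + y - 2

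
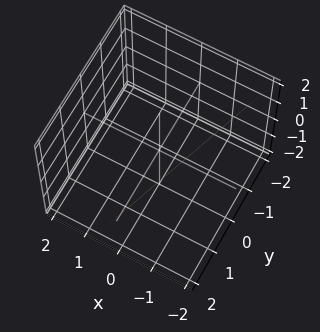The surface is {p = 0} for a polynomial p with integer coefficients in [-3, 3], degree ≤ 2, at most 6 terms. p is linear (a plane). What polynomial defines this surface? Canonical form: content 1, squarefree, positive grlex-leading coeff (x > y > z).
3*x - y + z + 2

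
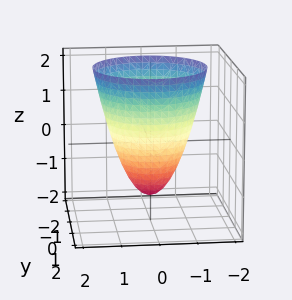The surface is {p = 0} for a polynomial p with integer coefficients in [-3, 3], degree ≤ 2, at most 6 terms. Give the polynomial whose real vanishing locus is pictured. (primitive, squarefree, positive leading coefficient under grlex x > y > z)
3*x^2 + 3*y^2 - 2*z - 3

First, the degree is 2 — a generic line meets the surface in up to 2 points.
Next, symmetries: the z-axis is an axis of rotation, so x and y enter only as x² + y².
Then, observable constraints: a circular section at z = 2 has radius between 1 and 2; among the integer gridlines, it crosses the y-axis at y ∈ {-1, 1}; the x-axis gridline crossings are at x ∈ {-1, 1}.
Finally, solving for integer coefficients yields p as stated.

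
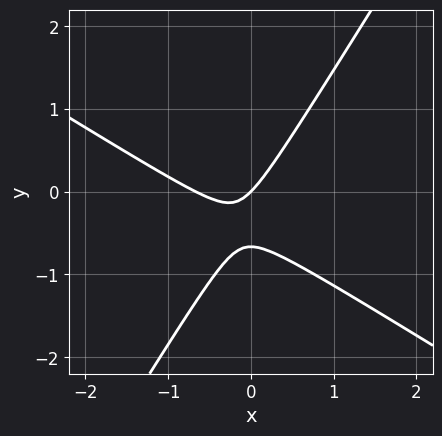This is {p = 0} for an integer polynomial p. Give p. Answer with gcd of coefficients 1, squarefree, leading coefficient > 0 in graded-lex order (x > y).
3*x^2 + 3*x*y - 3*y^2 + 2*x - 2*y

The degree is 2 — the shape is more complex than any degree-1 curve.
From the axis intercepts and sections: it meets the x-axis at x = 0 (among the integer gridlines); one y-axis crossing is at y = 0.
Assembling these constraints gives the stated polynomial.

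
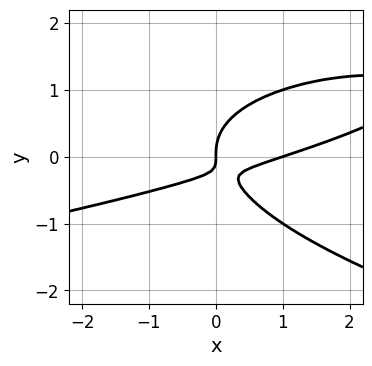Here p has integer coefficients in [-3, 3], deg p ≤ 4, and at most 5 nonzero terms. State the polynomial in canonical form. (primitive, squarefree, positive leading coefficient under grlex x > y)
3*y^3 + x^2 - 3*x*y - x

1. Degree: the shape is more complex than any degree-2 curve, so deg p = 3.
2. From the visible intercepts: the x-axis gridline crossings are at x ∈ {0, 1}; it crosses the y-axis at the gridline y = 0.
3. Assembling these constraints gives the stated polynomial.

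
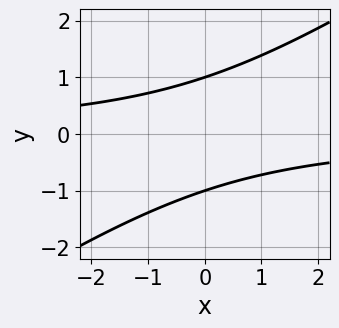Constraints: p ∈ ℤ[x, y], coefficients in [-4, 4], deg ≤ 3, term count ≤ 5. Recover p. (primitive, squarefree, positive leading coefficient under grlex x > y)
2*x*y - 3*y^2 + 3

(a) Degree: no degree-1 curve has this shape, so deg p = 2.
(b) Checking where it meets the axes: the curve avoids every integer x-axis point in the box; the y-axis gridline crossings are at y ∈ {-1, 1}.
(c) Fitting integer coefficients to these (and the overall shape) gives p.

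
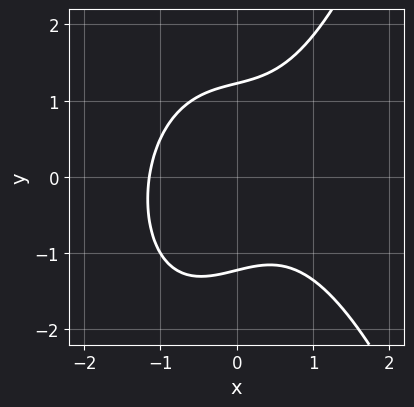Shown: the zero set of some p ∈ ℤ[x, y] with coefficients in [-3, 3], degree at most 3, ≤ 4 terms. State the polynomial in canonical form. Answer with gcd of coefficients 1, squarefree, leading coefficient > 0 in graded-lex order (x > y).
2*x^3 + x*y - 2*y^2 + 3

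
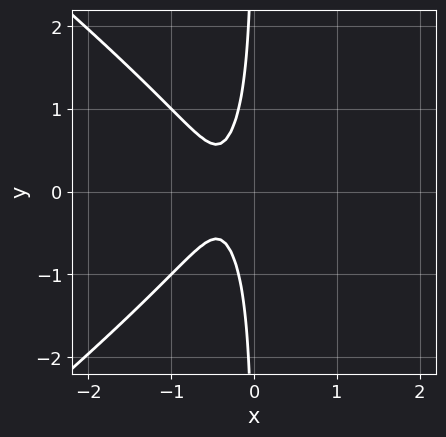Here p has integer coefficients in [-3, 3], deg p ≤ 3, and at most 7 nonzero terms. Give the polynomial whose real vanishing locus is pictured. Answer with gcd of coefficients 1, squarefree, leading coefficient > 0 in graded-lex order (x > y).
First, degree: no degree-2 curve has this shape, so deg p = 3.
Next, symmetries: mirror symmetry y ↦ −y ⇒ only even powers of y.
Next, from the axis intercepts and sections: it misses every integer gridline on the y-axis; no x-intercept at any integer in the box.
Finally, matching integer coefficients to the picture gives p.

2*x^3 - 3*x*y^2 - 3*x^2 - 3*x - 1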